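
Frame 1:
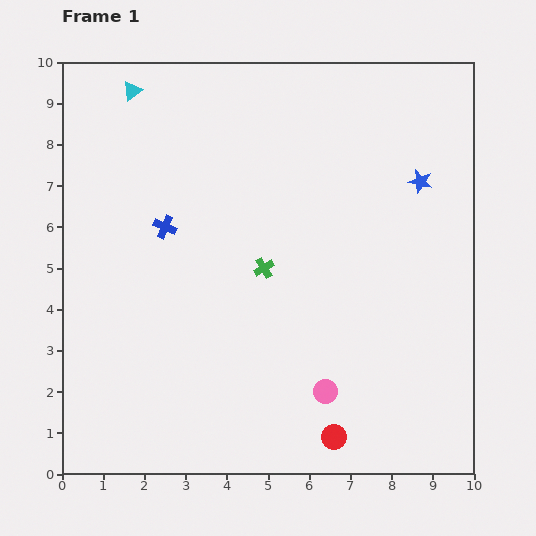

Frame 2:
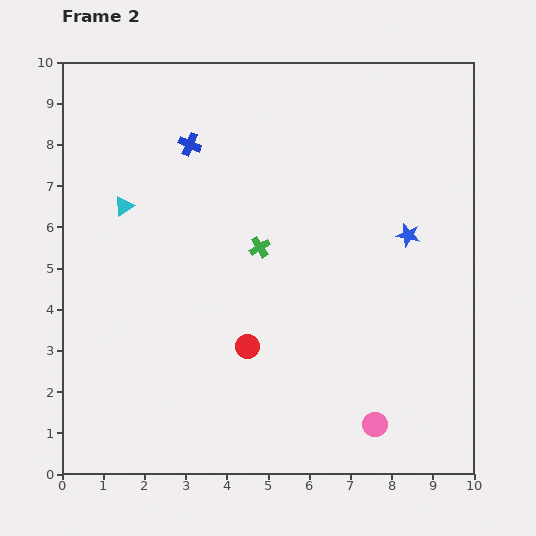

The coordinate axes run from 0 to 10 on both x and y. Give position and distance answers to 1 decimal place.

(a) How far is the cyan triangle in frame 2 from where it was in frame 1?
2.8

The cyan triangle moved from (1.7, 9.3) to (1.5, 6.5), a distance of √(0.2² + 2.8²) ≈ 2.8.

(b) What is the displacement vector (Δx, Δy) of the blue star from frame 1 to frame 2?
(-0.3, -1.3)

The blue star was at (8.7, 7.1) in frame 1 and (8.4, 5.8) in frame 2.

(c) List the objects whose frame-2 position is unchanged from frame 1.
none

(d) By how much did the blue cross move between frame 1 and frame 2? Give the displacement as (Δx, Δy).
(0.6, 2.0)

The blue cross was at (2.5, 6.0) in frame 1 and (3.1, 8.0) in frame 2.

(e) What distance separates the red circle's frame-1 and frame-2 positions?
3.0

The red circle moved from (6.6, 0.9) to (4.5, 3.1), a distance of √(2.1² + 2.2²) ≈ 3.0.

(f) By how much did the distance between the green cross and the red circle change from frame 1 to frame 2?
-2.0

Distance in frame 1: 4.4. Distance in frame 2: 2.4.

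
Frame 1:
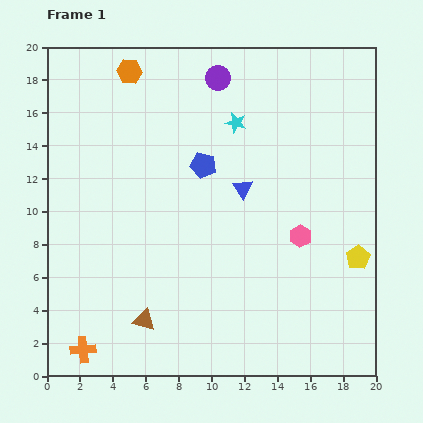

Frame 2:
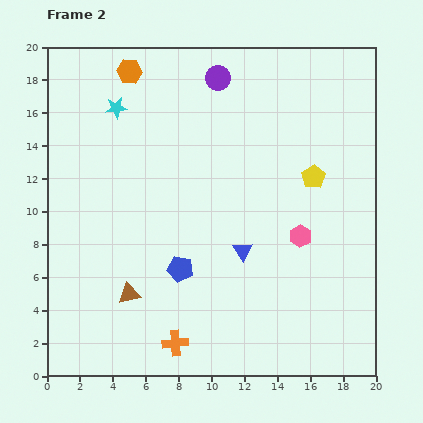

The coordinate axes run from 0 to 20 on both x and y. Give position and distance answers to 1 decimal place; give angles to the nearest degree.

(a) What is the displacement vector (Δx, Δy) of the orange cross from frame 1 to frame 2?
(5.6, 0.4)

The orange cross was at (2.2, 1.6) in frame 1 and (7.8, 2.0) in frame 2.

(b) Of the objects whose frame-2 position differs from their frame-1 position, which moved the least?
the brown triangle

(moved 1.8)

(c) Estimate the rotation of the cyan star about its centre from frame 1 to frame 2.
22° counter-clockwise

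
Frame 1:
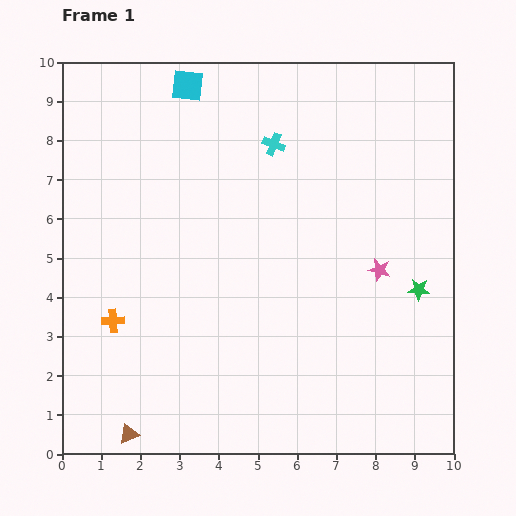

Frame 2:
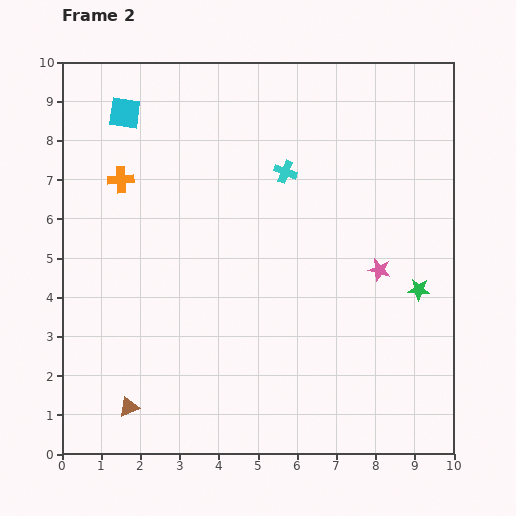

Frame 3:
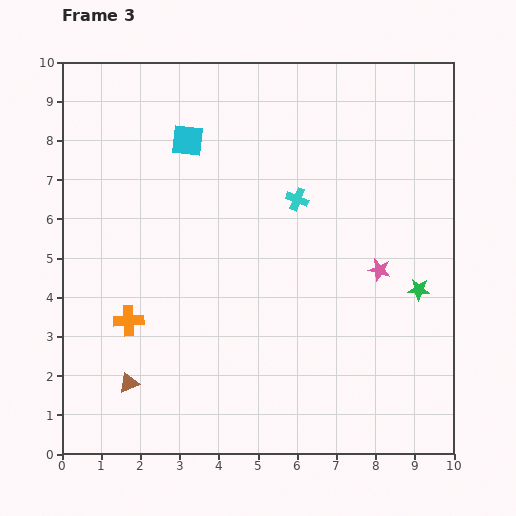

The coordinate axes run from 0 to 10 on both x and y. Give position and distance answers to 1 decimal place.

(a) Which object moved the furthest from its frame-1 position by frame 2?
the orange cross

(moved 3.6; next 1.7)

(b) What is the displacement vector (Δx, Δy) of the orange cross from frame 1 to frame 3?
(0.4, 0.0)

The orange cross was at (1.3, 3.4) in frame 1 and (1.7, 3.4) in frame 3.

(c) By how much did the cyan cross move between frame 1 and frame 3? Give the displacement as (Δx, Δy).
(0.6, -1.4)

The cyan cross was at (5.4, 7.9) in frame 1 and (6.0, 6.5) in frame 3.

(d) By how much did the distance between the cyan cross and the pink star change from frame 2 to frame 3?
-0.7

Distance in frame 2: 3.5. Distance in frame 3: 2.8.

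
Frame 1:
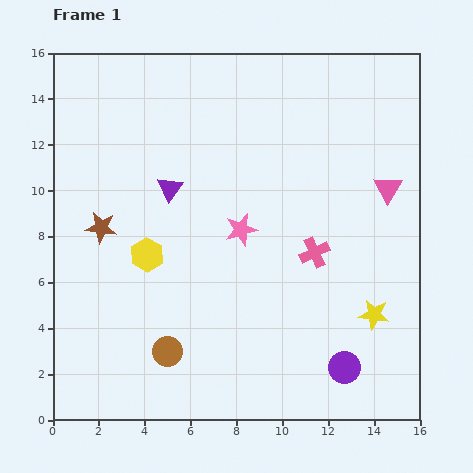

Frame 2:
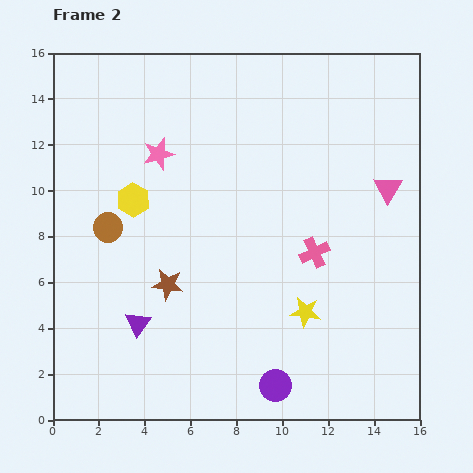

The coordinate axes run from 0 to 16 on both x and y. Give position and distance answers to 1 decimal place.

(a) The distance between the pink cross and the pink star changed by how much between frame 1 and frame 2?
+4.6

Distance in frame 1: 3.4. Distance in frame 2: 8.0.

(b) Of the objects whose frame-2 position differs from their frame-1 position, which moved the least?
the yellow hexagon

(moved 2.5)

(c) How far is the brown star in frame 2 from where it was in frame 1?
3.8

The brown star moved from (2.1, 8.4) to (5.0, 5.9), a distance of √(2.9² + 2.5²) ≈ 3.8.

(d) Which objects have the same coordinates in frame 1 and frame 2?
the pink cross, the pink triangle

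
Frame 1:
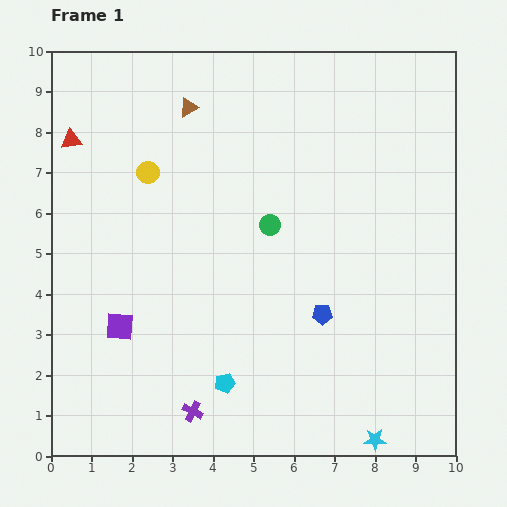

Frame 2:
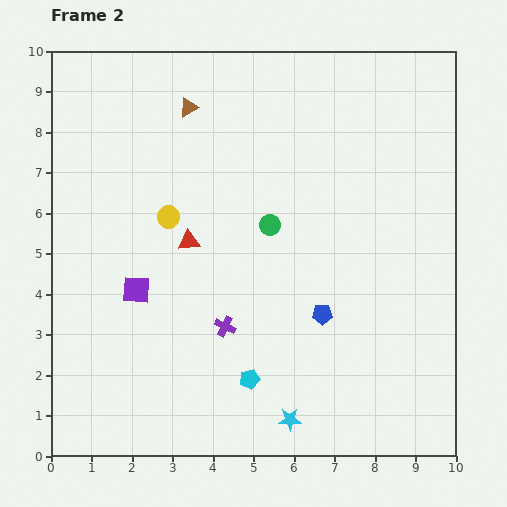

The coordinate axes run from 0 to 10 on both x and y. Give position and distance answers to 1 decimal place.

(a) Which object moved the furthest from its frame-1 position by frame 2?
the red triangle

(moved 3.8; next 2.2)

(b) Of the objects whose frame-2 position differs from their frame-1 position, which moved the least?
the cyan pentagon

(moved 0.6)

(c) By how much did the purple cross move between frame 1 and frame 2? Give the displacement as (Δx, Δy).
(0.8, 2.1)

The purple cross was at (3.5, 1.1) in frame 1 and (4.3, 3.2) in frame 2.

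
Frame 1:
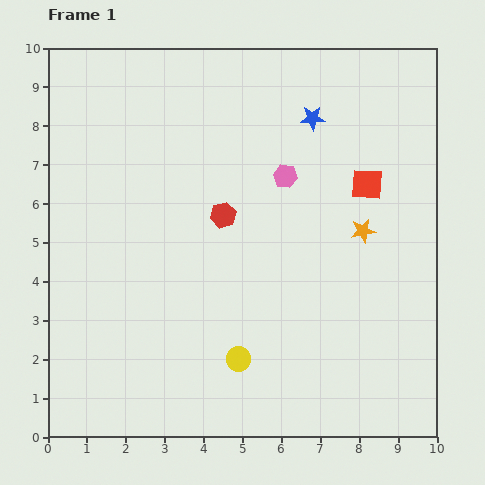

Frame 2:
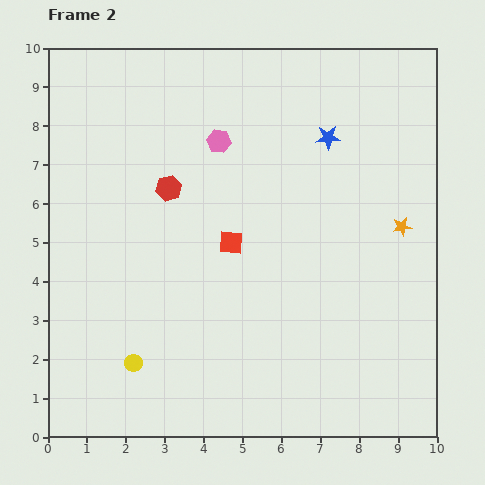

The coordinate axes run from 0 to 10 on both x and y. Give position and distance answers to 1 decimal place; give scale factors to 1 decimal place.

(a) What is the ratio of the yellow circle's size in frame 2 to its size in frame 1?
0.7×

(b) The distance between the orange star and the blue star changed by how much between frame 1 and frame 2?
-0.2

Distance in frame 1: 3.2. Distance in frame 2: 3.0.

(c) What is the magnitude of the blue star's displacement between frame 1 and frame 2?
0.6

The blue star moved from (6.8, 8.2) to (7.2, 7.7), a distance of √(0.4² + 0.5²) ≈ 0.6.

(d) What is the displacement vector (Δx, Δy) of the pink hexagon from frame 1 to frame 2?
(-1.7, 0.9)

The pink hexagon was at (6.1, 6.7) in frame 1 and (4.4, 7.6) in frame 2.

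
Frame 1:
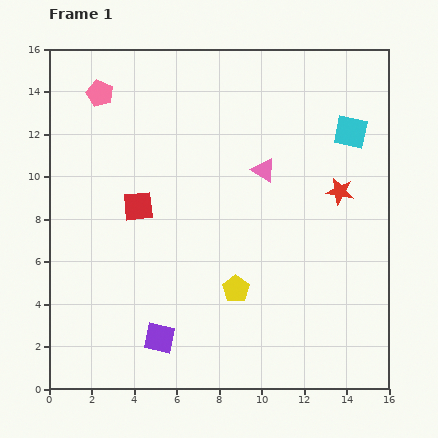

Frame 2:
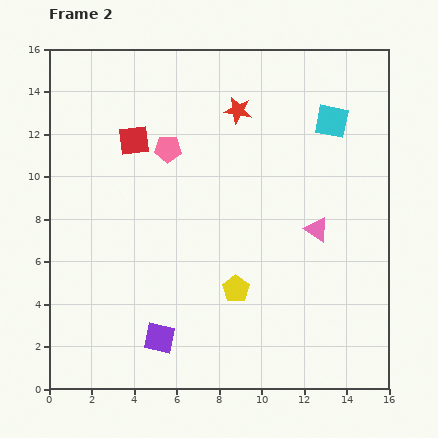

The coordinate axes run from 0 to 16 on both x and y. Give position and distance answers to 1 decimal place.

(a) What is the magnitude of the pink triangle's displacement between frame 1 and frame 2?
3.8

The pink triangle moved from (10.1, 10.3) to (12.6, 7.5), a distance of √(2.5² + 2.8²) ≈ 3.8.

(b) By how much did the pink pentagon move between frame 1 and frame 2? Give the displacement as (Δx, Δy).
(3.2, -2.6)

The pink pentagon was at (2.4, 13.9) in frame 1 and (5.6, 11.3) in frame 2.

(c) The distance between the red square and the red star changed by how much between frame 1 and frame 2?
-4.4

Distance in frame 1: 9.5. Distance in frame 2: 5.1.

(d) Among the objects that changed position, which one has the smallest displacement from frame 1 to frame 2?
the cyan square

(moved 1.0)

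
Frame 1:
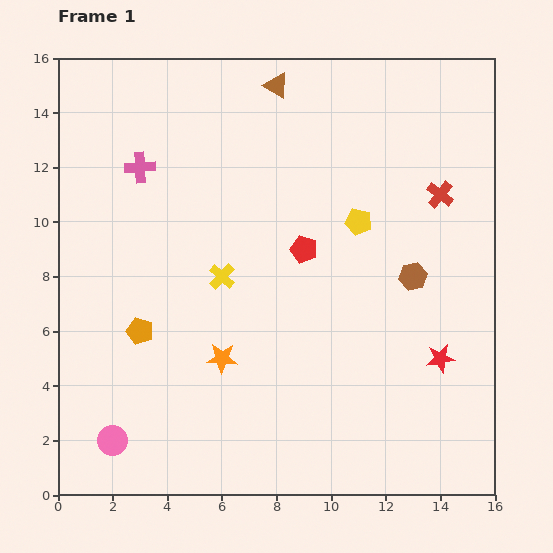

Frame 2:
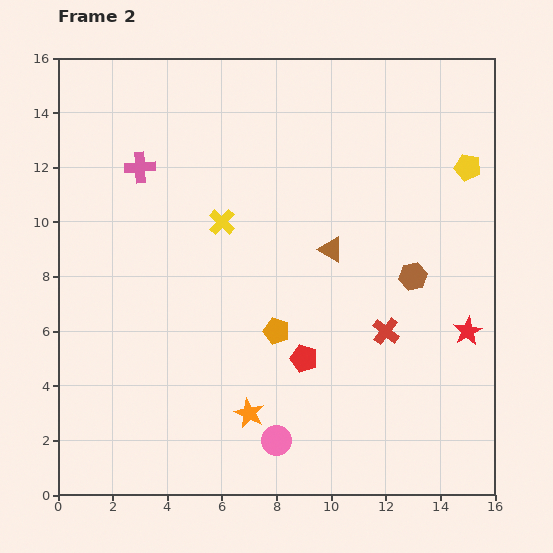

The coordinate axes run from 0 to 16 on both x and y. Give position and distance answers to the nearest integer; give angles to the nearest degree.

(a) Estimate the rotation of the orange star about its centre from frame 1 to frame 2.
22° clockwise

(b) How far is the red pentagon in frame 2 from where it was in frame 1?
4

The red pentagon moved from (9, 9) to (9, 5), a distance of √(0² + 4²) ≈ 4.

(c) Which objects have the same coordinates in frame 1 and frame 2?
the pink cross, the brown hexagon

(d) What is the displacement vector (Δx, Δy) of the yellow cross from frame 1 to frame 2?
(0, 2)

The yellow cross was at (6, 8) in frame 1 and (6, 10) in frame 2.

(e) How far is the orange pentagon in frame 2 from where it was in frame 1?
5

The orange pentagon moved from (3, 6) to (8, 6), a distance of √(5² + 0²) ≈ 5.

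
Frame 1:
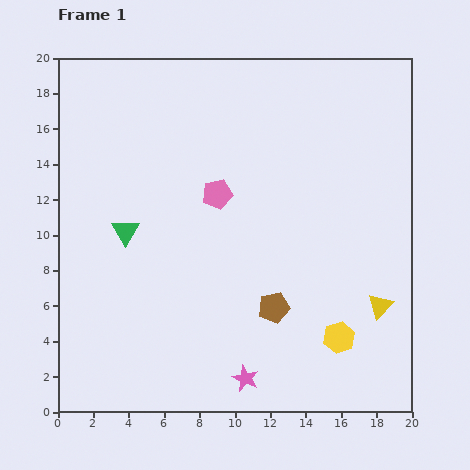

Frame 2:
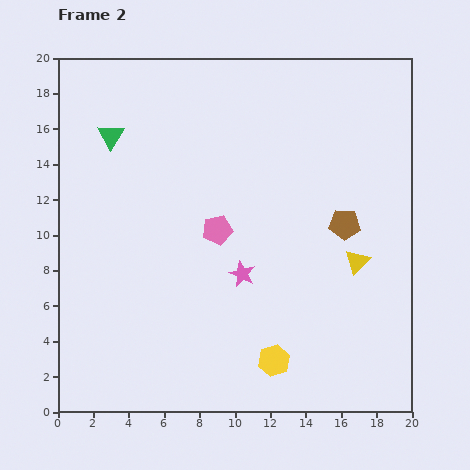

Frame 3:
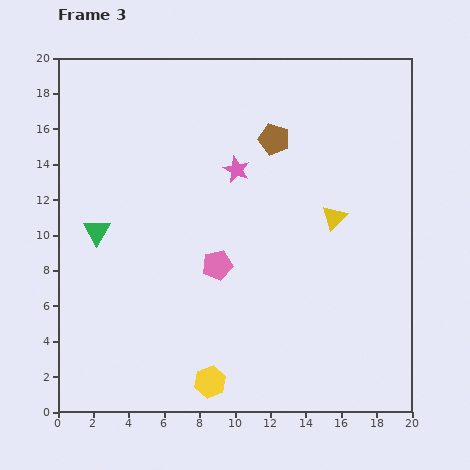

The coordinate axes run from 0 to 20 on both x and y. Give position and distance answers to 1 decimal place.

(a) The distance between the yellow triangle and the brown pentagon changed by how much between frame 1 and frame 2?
-3.8

Distance in frame 1: 6.0. Distance in frame 2: 2.2.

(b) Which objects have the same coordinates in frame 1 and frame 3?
none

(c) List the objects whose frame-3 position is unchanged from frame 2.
none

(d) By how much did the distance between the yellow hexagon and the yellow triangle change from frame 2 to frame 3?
+4.3

Distance in frame 2: 7.3. Distance in frame 3: 11.6.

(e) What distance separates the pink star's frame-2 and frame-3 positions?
5.9

The pink star moved from (10.4, 7.8) to (10.1, 13.7), a distance of √(0.3² + 5.9²) ≈ 5.9.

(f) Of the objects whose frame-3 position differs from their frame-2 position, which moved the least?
the pink pentagon

(moved 2.0)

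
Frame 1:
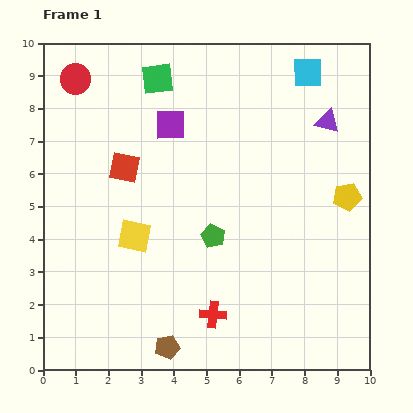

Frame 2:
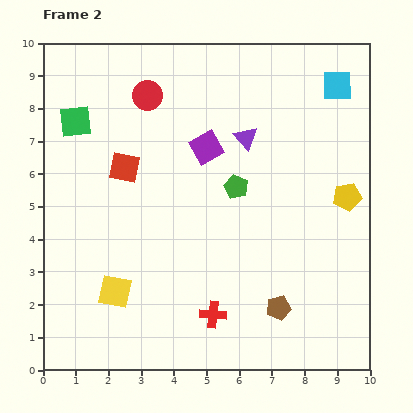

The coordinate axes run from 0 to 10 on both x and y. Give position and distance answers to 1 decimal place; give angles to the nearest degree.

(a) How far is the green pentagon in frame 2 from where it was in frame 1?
1.7

The green pentagon moved from (5.2, 4.1) to (5.9, 5.6), a distance of √(0.7² + 1.5²) ≈ 1.7.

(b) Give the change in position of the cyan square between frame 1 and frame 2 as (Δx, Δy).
(0.9, -0.4)

The cyan square was at (8.1, 9.1) in frame 1 and (9.0, 8.7) in frame 2.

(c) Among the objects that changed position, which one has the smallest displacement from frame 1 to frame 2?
the cyan square

(moved 1.0)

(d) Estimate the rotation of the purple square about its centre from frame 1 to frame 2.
28° counter-clockwise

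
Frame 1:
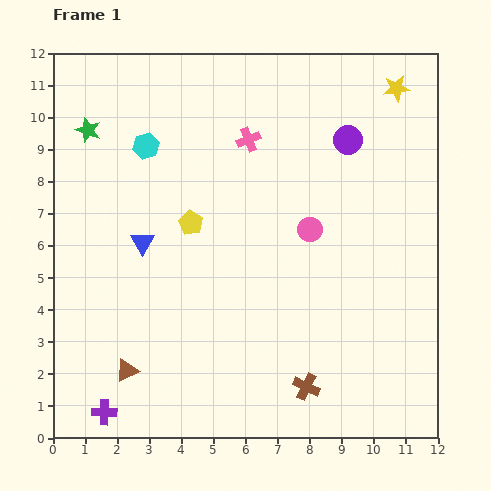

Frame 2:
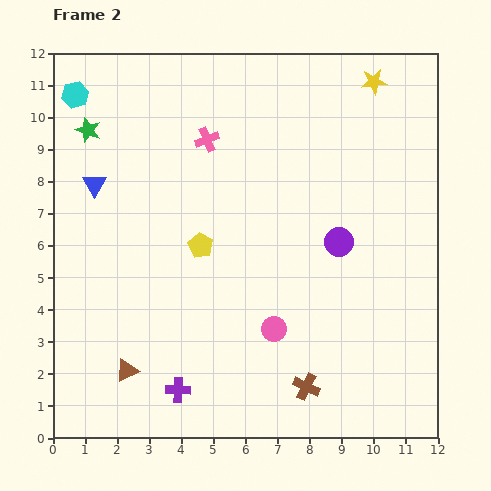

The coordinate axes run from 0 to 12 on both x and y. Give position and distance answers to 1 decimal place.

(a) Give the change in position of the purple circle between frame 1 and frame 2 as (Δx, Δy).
(-0.3, -3.2)

The purple circle was at (9.2, 9.3) in frame 1 and (8.9, 6.1) in frame 2.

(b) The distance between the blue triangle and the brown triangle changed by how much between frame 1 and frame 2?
+1.9

Distance in frame 1: 4.0. Distance in frame 2: 5.9.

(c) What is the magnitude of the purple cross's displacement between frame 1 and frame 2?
2.4

The purple cross moved from (1.6, 0.8) to (3.9, 1.5), a distance of √(2.3² + 0.7²) ≈ 2.4.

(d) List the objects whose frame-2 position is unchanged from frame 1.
the brown triangle, the brown cross, the green star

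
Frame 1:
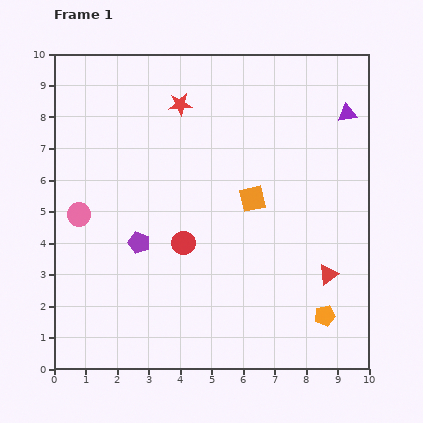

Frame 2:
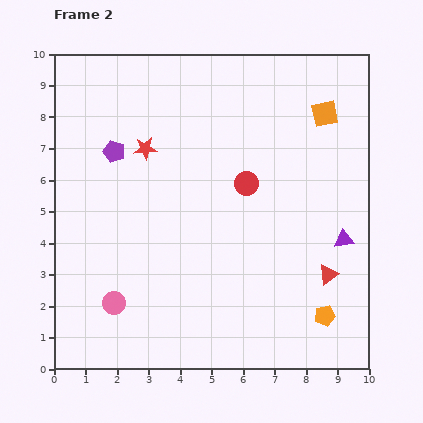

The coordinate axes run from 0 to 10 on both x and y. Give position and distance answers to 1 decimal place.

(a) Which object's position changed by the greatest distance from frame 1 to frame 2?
the purple triangle

(moved 4.0; next 3.5)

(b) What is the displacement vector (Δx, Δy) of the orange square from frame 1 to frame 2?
(2.3, 2.7)

The orange square was at (6.3, 5.4) in frame 1 and (8.6, 8.1) in frame 2.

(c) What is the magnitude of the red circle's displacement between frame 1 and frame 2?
2.8

The red circle moved from (4.1, 4.0) to (6.1, 5.9), a distance of √(2.0² + 1.9²) ≈ 2.8.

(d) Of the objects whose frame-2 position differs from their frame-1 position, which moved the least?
the red star

(moved 1.8)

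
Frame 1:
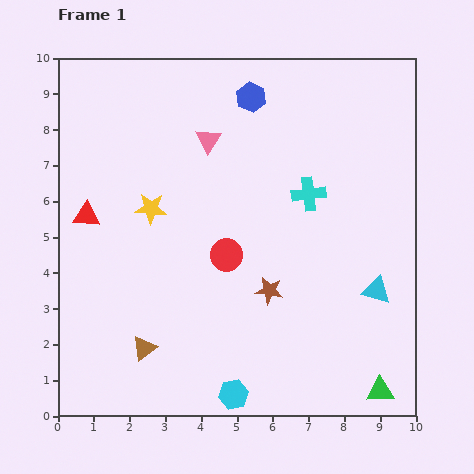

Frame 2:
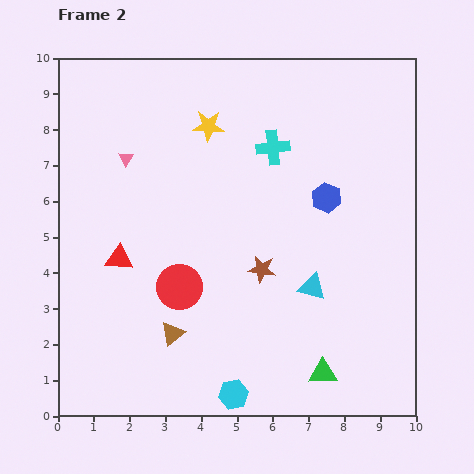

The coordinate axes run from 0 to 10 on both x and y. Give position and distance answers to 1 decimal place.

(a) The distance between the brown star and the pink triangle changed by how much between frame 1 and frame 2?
+0.4

Distance in frame 1: 4.5. Distance in frame 2: 4.9.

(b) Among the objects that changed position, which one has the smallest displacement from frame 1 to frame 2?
the brown star

(moved 0.6)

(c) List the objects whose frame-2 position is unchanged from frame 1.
the cyan hexagon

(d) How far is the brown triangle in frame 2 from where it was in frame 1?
0.9

The brown triangle moved from (2.4, 1.9) to (3.2, 2.3), a distance of √(0.8² + 0.4²) ≈ 0.9.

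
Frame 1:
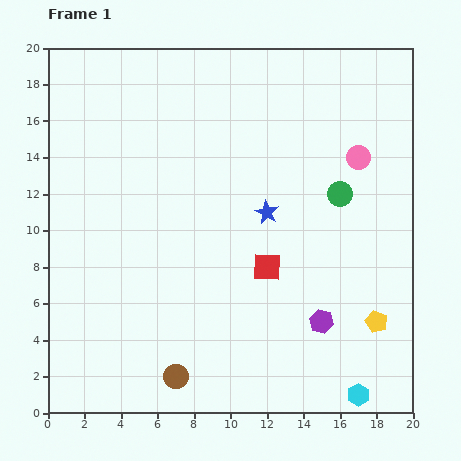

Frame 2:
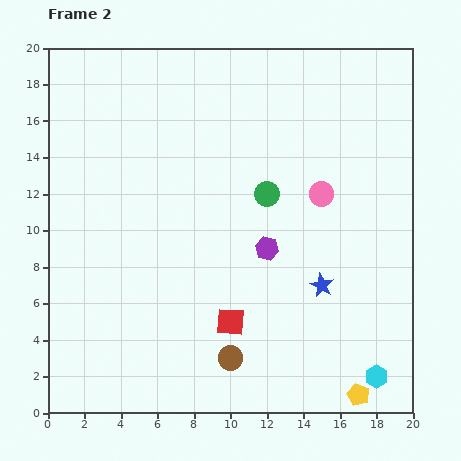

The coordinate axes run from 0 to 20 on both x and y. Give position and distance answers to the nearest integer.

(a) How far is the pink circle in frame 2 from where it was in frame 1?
3

The pink circle moved from (17, 14) to (15, 12), a distance of √(2² + 2²) ≈ 3.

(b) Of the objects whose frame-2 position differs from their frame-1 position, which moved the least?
the cyan hexagon

(moved 1)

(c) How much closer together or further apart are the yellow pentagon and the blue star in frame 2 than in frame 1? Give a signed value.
-2

Distance in frame 1: 8. Distance in frame 2: 6.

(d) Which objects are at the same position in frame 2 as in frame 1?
none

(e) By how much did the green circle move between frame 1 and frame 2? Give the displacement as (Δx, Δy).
(-4, 0)

The green circle was at (16, 12) in frame 1 and (12, 12) in frame 2.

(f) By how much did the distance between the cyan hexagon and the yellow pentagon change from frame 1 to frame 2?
-3

Distance in frame 1: 4. Distance in frame 2: 1.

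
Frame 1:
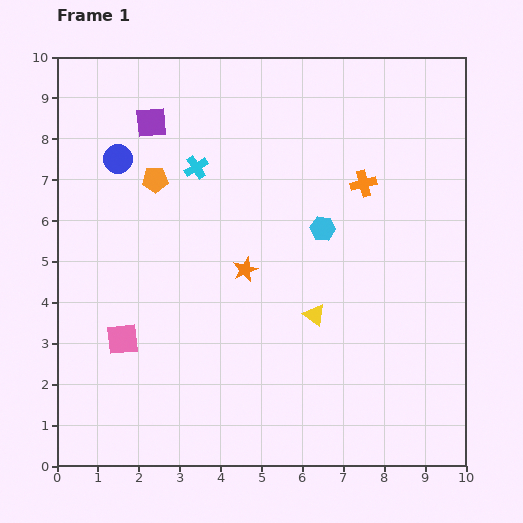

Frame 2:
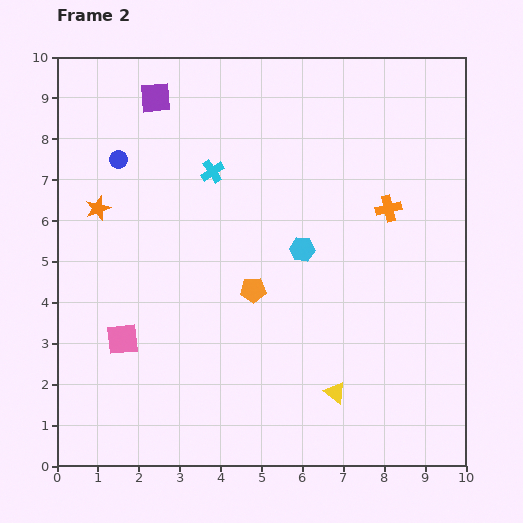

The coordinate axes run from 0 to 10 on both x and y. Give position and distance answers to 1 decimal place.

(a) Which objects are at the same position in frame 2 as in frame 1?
the pink square, the blue circle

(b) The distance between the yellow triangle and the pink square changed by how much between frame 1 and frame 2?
+0.7

Distance in frame 1: 4.7. Distance in frame 2: 5.4.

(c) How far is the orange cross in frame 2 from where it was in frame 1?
0.8

The orange cross moved from (7.5, 6.9) to (8.1, 6.3), a distance of √(0.6² + 0.6²) ≈ 0.8.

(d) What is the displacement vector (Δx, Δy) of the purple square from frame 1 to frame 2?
(0.1, 0.6)

The purple square was at (2.3, 8.4) in frame 1 and (2.4, 9.0) in frame 2.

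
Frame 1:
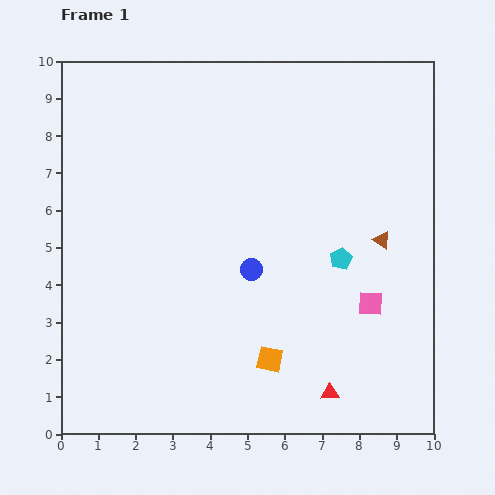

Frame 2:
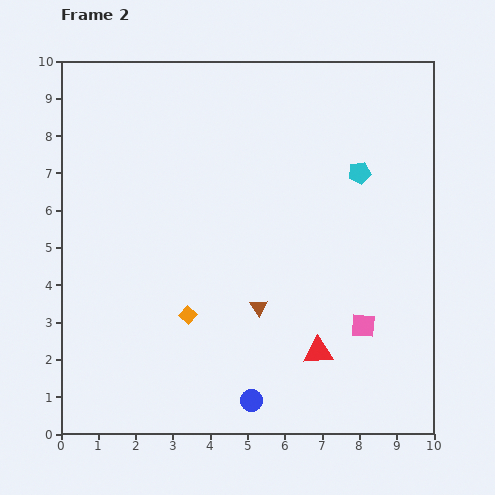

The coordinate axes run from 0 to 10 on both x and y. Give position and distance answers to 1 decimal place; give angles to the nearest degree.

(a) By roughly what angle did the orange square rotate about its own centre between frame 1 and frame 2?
29° clockwise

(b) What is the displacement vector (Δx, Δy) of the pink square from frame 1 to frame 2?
(-0.2, -0.6)

The pink square was at (8.3, 3.5) in frame 1 and (8.1, 2.9) in frame 2.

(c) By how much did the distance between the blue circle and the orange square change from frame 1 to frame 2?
+0.4

Distance in frame 1: 2.5. Distance in frame 2: 2.9.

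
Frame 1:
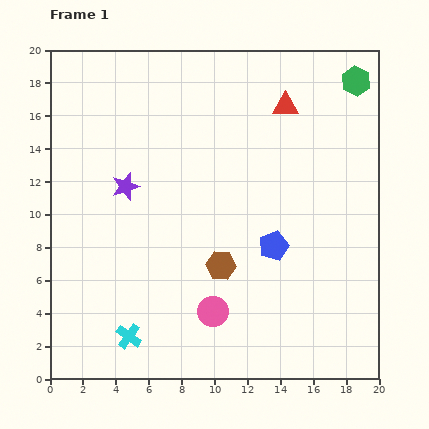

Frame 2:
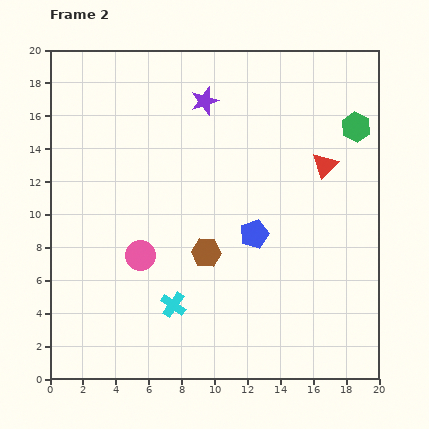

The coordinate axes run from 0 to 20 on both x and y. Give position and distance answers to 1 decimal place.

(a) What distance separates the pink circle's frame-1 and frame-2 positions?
5.6

The pink circle moved from (9.9, 4.1) to (5.5, 7.5), a distance of √(4.4² + 3.4²) ≈ 5.6.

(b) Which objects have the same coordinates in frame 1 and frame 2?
none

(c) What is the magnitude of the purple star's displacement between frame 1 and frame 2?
7.1

The purple star moved from (4.6, 11.7) to (9.4, 16.9), a distance of √(4.8² + 5.2²) ≈ 7.1.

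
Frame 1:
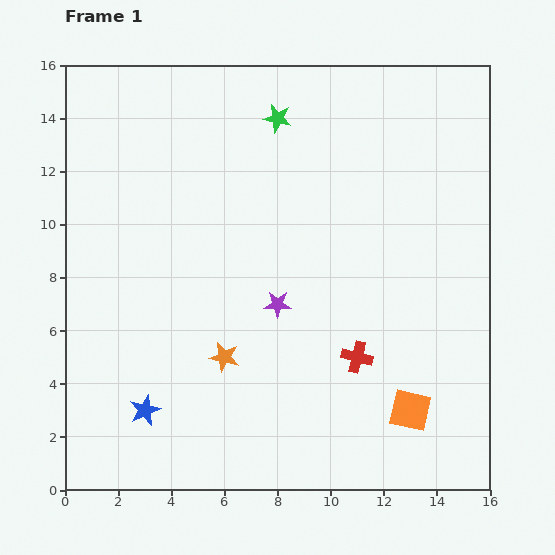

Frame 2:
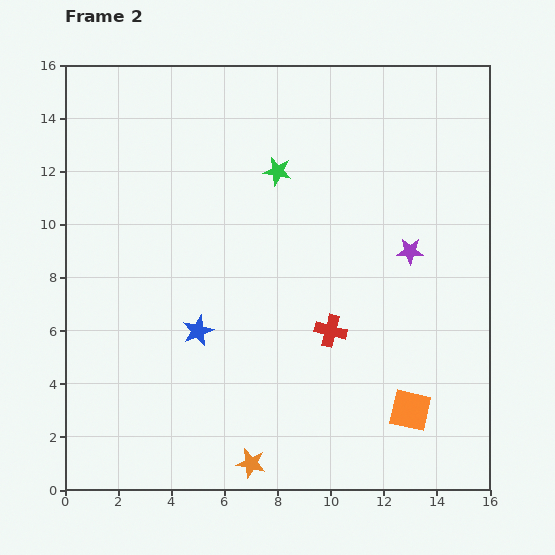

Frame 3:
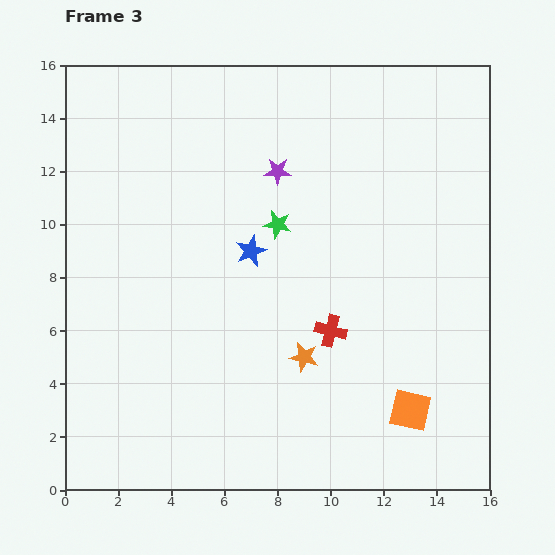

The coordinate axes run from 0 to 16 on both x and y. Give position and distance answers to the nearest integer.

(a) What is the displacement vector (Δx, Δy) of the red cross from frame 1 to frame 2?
(-1, 1)

The red cross was at (11, 5) in frame 1 and (10, 6) in frame 2.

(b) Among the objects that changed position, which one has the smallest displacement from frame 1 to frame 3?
the red cross

(moved 1)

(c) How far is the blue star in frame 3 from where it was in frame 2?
4

The blue star moved from (5, 6) to (7, 9), a distance of √(2² + 3²) ≈ 4.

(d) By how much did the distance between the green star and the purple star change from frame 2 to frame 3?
-4

Distance in frame 2: 6. Distance in frame 3: 2.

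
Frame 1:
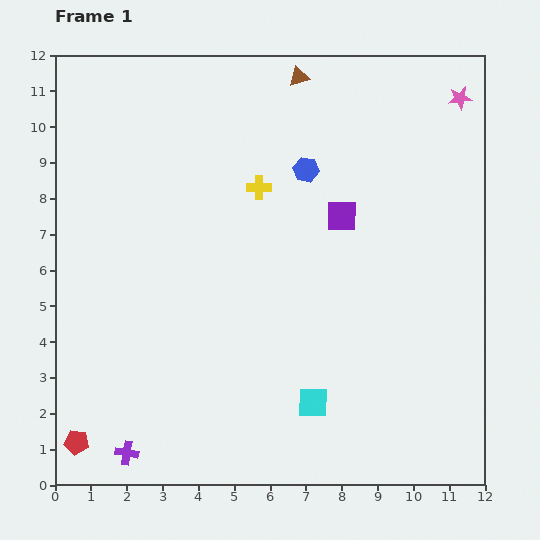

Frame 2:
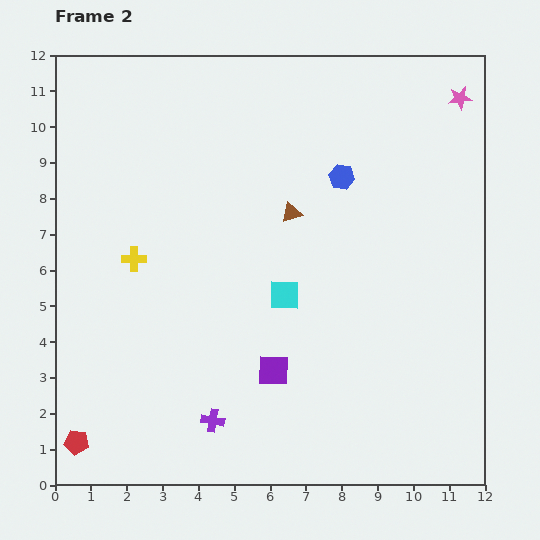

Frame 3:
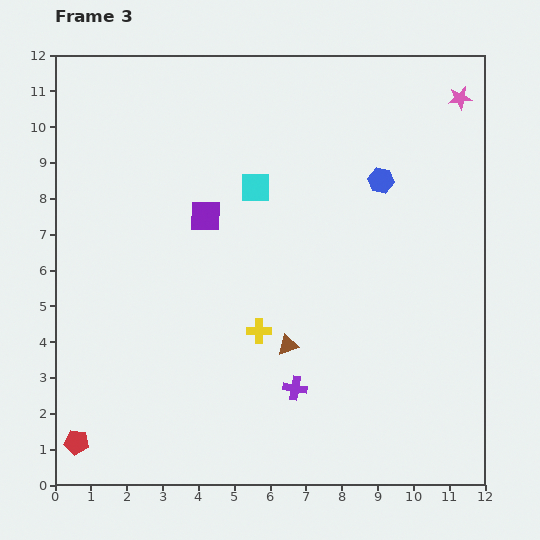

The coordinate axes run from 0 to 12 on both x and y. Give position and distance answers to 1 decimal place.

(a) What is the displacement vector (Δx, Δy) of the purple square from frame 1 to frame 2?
(-1.9, -4.3)

The purple square was at (8.0, 7.5) in frame 1 and (6.1, 3.2) in frame 2.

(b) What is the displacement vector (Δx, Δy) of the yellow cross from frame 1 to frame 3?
(0.0, -4.0)

The yellow cross was at (5.7, 8.3) in frame 1 and (5.7, 4.3) in frame 3.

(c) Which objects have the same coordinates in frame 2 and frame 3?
the pink star, the red pentagon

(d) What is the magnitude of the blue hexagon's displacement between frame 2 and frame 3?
1.1

The blue hexagon moved from (8.0, 8.6) to (9.1, 8.5), a distance of √(1.1² + 0.1²) ≈ 1.1.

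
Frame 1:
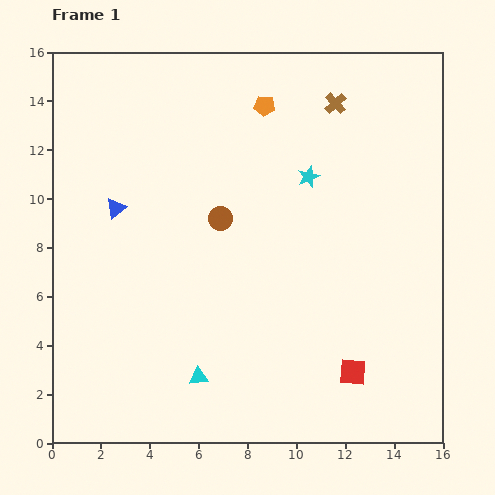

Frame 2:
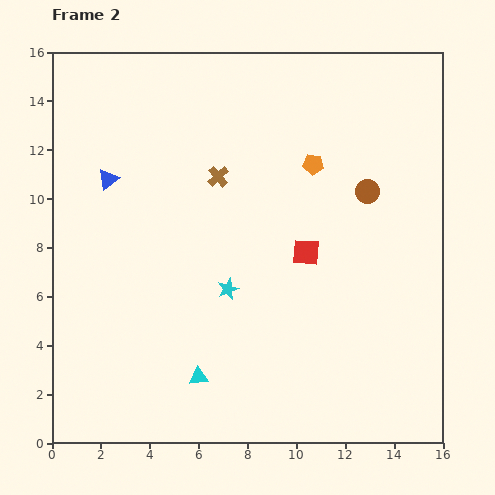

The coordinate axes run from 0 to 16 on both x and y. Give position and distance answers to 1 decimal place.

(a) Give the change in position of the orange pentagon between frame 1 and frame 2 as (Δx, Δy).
(2.0, -2.4)

The orange pentagon was at (8.7, 13.8) in frame 1 and (10.7, 11.4) in frame 2.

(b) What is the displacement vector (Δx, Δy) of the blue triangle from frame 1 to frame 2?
(-0.3, 1.2)

The blue triangle was at (2.6, 9.6) in frame 1 and (2.3, 10.8) in frame 2.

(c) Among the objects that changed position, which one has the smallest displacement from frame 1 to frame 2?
the blue triangle

(moved 1.2)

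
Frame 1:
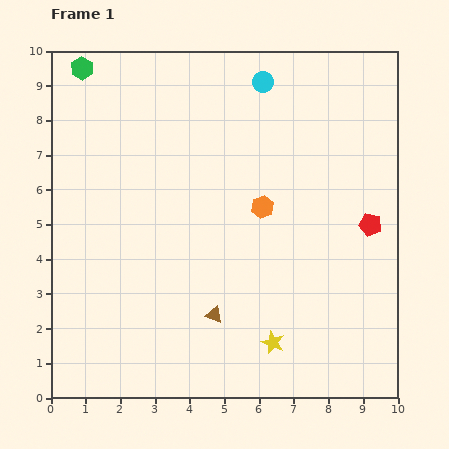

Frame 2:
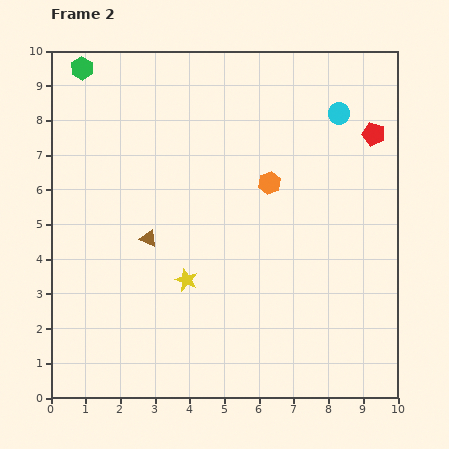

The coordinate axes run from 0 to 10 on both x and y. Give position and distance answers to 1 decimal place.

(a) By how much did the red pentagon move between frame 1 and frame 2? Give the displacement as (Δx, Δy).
(0.1, 2.6)

The red pentagon was at (9.2, 5.0) in frame 1 and (9.3, 7.6) in frame 2.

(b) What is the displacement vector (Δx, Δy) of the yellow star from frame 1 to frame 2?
(-2.5, 1.8)

The yellow star was at (6.4, 1.6) in frame 1 and (3.9, 3.4) in frame 2.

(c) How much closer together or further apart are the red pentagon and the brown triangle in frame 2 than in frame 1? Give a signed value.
+2.0

Distance in frame 1: 5.2. Distance in frame 2: 7.2.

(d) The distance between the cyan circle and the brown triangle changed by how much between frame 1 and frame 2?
-0.2

Distance in frame 1: 6.8. Distance in frame 2: 6.6.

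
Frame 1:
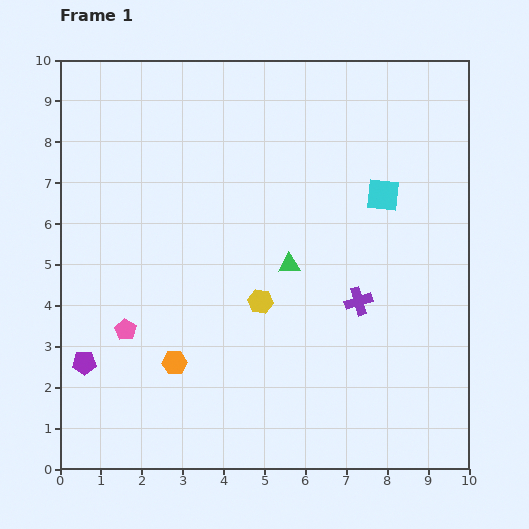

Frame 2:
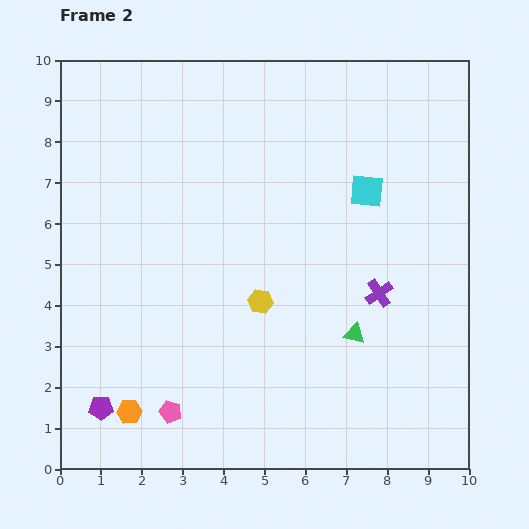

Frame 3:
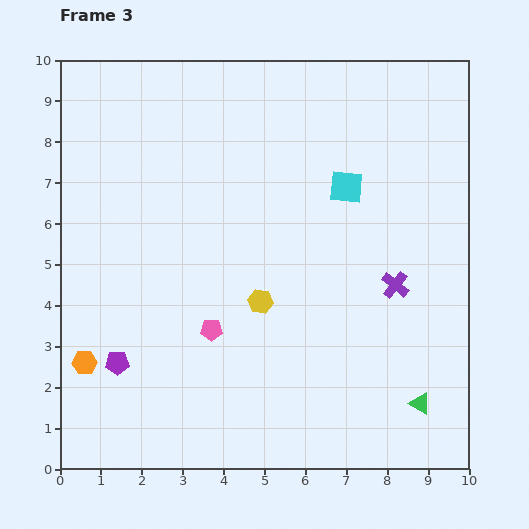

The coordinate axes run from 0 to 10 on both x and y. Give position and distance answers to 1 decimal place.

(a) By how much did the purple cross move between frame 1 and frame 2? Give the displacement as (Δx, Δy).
(0.5, 0.2)

The purple cross was at (7.3, 4.1) in frame 1 and (7.8, 4.3) in frame 2.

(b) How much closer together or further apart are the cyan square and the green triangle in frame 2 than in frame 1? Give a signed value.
+0.6

Distance in frame 1: 2.9. Distance in frame 2: 3.5.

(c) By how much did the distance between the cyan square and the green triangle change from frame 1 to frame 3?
+2.7

Distance in frame 1: 2.9. Distance in frame 3: 5.6.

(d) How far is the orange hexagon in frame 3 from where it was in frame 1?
2.2

The orange hexagon moved from (2.8, 2.6) to (0.6, 2.6), a distance of √(2.2² + 0.0²) ≈ 2.2.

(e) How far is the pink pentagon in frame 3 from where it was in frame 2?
2.2

The pink pentagon moved from (2.7, 1.4) to (3.7, 3.4), a distance of √(1.0² + 2.0²) ≈ 2.2.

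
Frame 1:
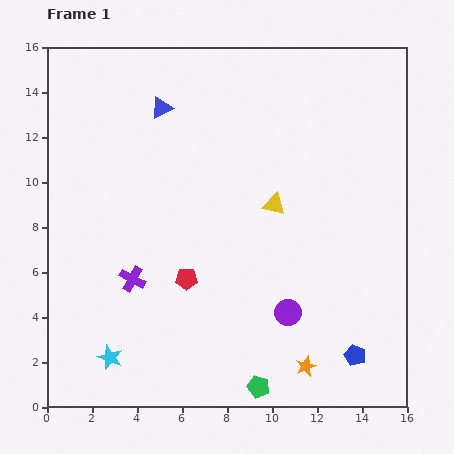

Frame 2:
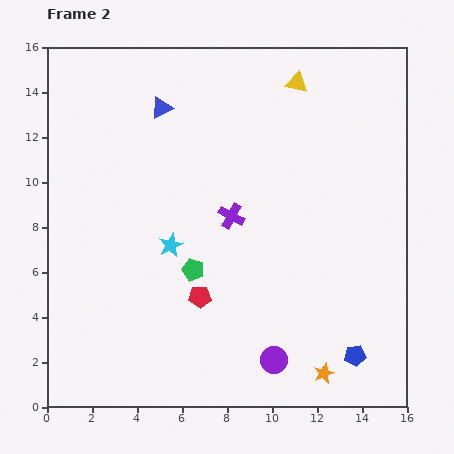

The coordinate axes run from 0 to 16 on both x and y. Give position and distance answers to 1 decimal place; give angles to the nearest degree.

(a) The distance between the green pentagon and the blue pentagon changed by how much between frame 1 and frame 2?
+3.6

Distance in frame 1: 4.5. Distance in frame 2: 8.1.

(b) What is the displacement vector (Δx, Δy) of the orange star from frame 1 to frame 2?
(0.8, -0.3)

The orange star was at (11.5, 1.8) in frame 1 and (12.3, 1.5) in frame 2.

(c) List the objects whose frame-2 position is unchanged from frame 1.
the blue pentagon, the blue triangle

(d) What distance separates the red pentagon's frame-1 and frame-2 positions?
1.0

The red pentagon moved from (6.2, 5.7) to (6.8, 4.9), a distance of √(0.6² + 0.8²) ≈ 1.0.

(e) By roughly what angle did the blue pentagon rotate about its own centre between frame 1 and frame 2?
30° counter-clockwise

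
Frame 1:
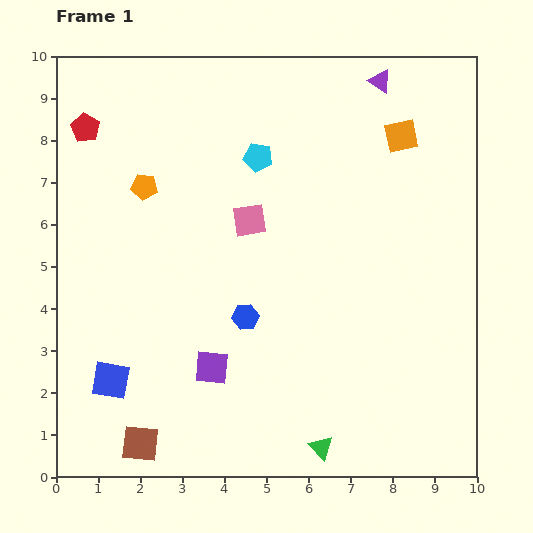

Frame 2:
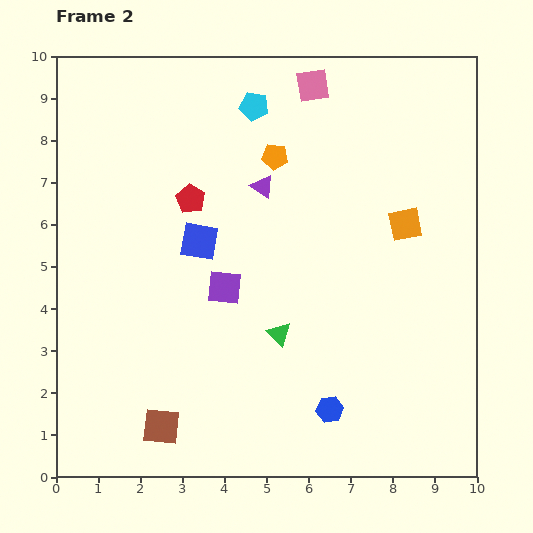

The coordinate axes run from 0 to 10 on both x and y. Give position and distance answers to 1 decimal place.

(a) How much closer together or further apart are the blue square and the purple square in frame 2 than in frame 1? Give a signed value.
-1.1

Distance in frame 1: 2.4. Distance in frame 2: 1.3.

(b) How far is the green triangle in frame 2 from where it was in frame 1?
2.9

The green triangle moved from (6.3, 0.7) to (5.3, 3.4), a distance of √(1.0² + 2.7²) ≈ 2.9.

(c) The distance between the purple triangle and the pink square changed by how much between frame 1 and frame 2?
-1.8

Distance in frame 1: 4.5. Distance in frame 2: 2.7.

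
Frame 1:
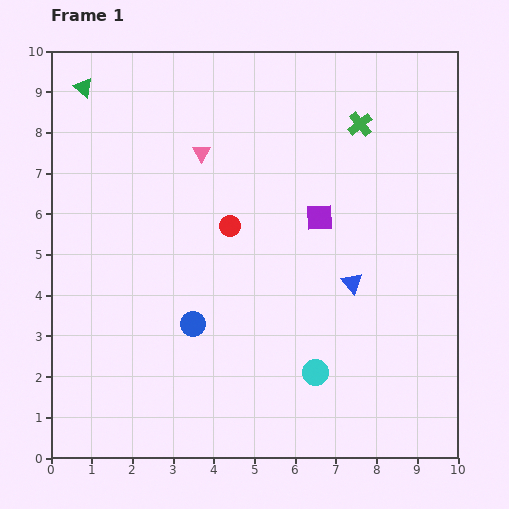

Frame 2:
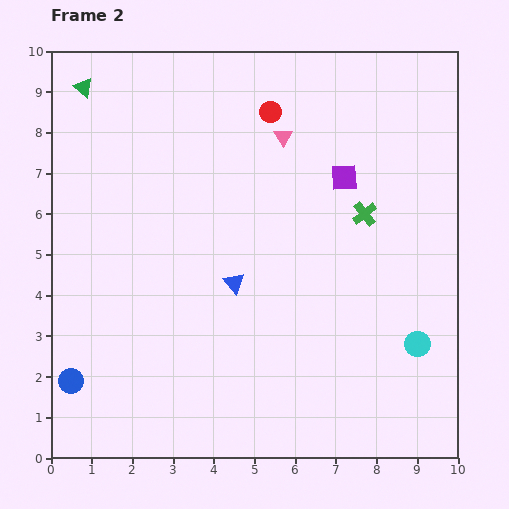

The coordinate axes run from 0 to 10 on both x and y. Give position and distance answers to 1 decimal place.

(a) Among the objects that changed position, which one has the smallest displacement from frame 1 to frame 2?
the purple square

(moved 1.2)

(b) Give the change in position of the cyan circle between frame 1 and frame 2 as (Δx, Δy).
(2.5, 0.7)

The cyan circle was at (6.5, 2.1) in frame 1 and (9.0, 2.8) in frame 2.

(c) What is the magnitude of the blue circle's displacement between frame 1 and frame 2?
3.3

The blue circle moved from (3.5, 3.3) to (0.5, 1.9), a distance of √(3.0² + 1.4²) ≈ 3.3.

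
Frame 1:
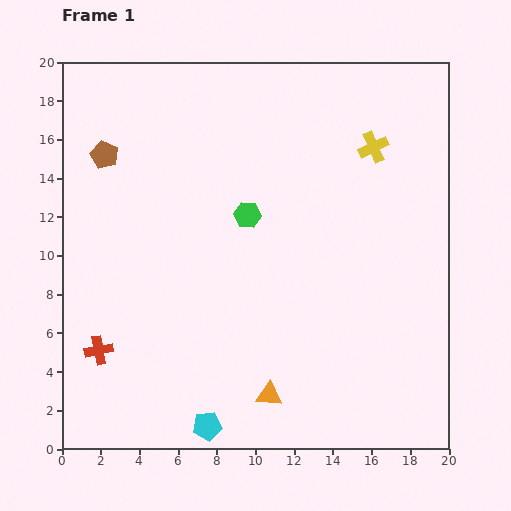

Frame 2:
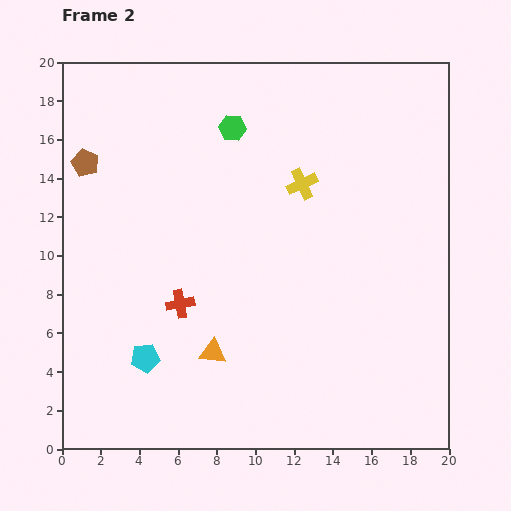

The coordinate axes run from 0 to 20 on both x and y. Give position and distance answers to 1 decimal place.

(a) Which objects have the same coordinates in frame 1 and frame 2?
none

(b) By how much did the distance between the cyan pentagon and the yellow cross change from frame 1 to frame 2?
-4.7

Distance in frame 1: 16.8. Distance in frame 2: 12.1.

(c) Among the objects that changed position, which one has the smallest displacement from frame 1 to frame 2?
the brown pentagon

(moved 1.1)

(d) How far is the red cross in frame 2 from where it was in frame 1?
4.8

The red cross moved from (1.9, 5.1) to (6.1, 7.5), a distance of √(4.2² + 2.4²) ≈ 4.8.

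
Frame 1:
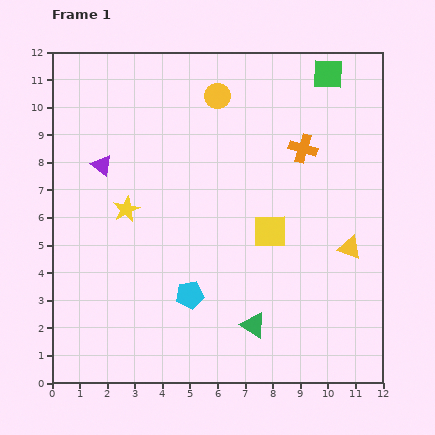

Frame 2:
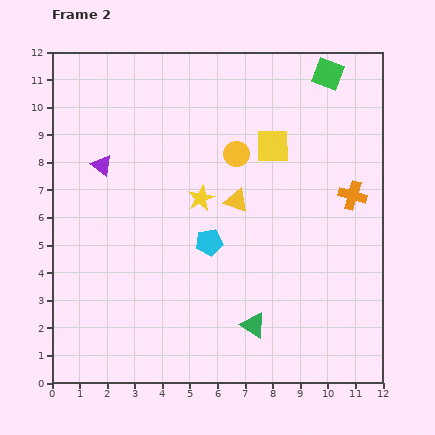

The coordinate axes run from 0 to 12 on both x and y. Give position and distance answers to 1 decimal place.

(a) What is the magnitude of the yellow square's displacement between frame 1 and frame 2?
3.1

The yellow square moved from (7.9, 5.5) to (8.0, 8.6), a distance of √(0.1² + 3.1²) ≈ 3.1.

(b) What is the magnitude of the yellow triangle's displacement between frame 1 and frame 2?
4.4

The yellow triangle moved from (10.8, 4.9) to (6.7, 6.6), a distance of √(4.1² + 1.7²) ≈ 4.4.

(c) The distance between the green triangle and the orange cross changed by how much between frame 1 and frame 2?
-0.7

Distance in frame 1: 6.6. Distance in frame 2: 5.9.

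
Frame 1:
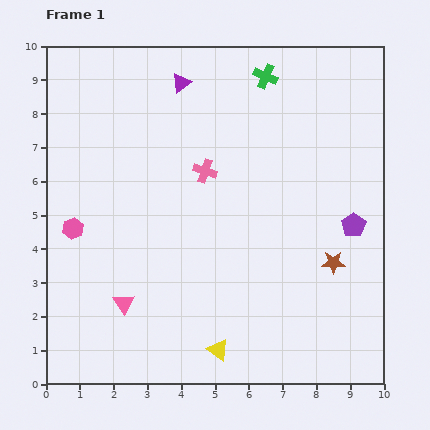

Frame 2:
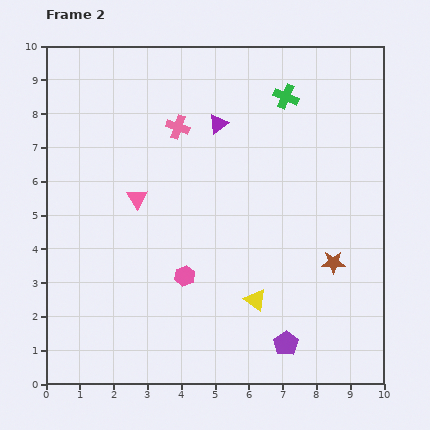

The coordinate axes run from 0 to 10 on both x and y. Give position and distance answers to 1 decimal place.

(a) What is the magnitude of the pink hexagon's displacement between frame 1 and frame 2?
3.6

The pink hexagon moved from (0.8, 4.6) to (4.1, 3.2), a distance of √(3.3² + 1.4²) ≈ 3.6.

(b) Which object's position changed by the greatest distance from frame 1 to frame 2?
the purple pentagon

(moved 4.0; next 3.6)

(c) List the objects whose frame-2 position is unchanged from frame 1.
the brown star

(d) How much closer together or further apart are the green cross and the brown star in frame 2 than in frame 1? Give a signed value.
-0.8

Distance in frame 1: 5.9. Distance in frame 2: 5.1.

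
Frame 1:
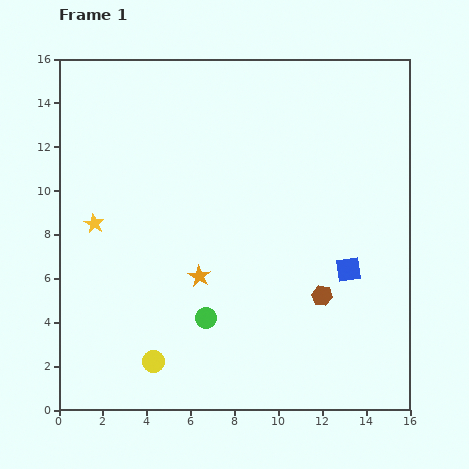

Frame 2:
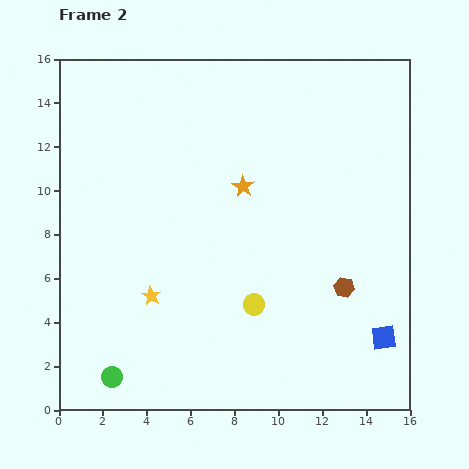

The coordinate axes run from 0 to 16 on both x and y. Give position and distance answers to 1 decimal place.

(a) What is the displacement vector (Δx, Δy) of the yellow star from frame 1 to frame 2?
(2.6, -3.3)

The yellow star was at (1.6, 8.5) in frame 1 and (4.2, 5.2) in frame 2.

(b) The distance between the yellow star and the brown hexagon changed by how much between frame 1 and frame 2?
-2.1

Distance in frame 1: 10.9. Distance in frame 2: 8.8.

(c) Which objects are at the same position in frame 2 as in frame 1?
none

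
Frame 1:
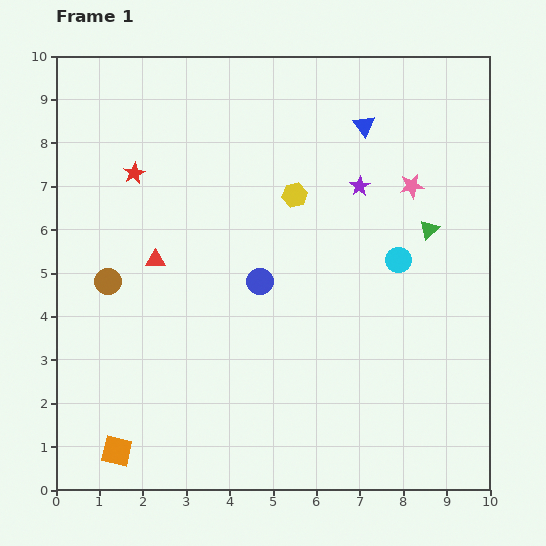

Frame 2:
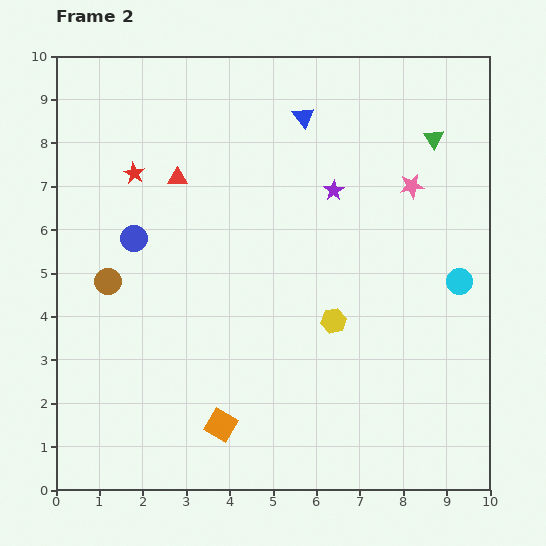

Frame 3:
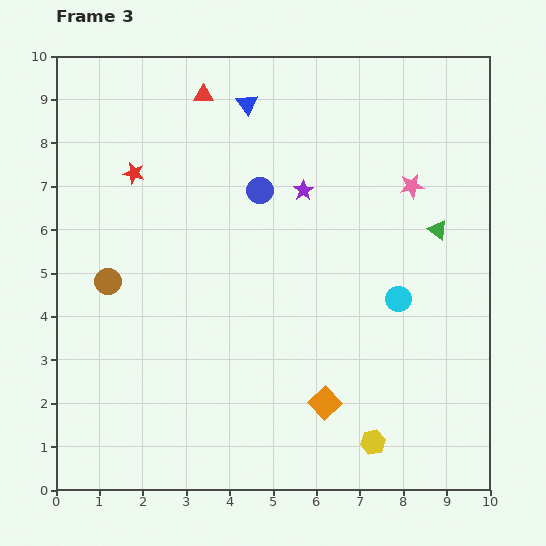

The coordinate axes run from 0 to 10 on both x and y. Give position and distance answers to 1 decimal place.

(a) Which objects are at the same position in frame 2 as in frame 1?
the brown circle, the red star, the pink star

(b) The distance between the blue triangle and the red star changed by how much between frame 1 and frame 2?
-1.3

Distance in frame 1: 5.4. Distance in frame 2: 4.1.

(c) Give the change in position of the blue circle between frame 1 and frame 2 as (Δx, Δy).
(-2.9, 1.0)

The blue circle was at (4.7, 4.8) in frame 1 and (1.8, 5.8) in frame 2.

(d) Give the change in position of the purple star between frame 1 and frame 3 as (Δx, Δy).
(-1.3, -0.1)

The purple star was at (7.0, 7.0) in frame 1 and (5.7, 6.9) in frame 3.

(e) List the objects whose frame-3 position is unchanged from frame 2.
the brown circle, the red star, the pink star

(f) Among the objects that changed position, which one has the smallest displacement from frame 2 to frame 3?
the purple star

(moved 0.7)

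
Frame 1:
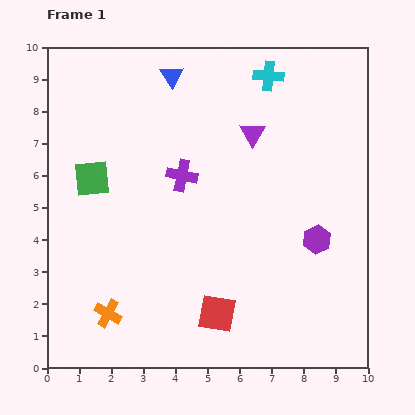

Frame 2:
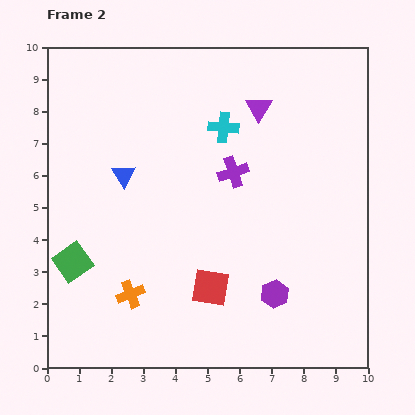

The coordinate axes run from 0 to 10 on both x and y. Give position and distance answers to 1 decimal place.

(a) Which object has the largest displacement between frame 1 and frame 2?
the blue triangle

(moved 3.4; next 2.7)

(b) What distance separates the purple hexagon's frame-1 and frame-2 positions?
2.1

The purple hexagon moved from (8.4, 4.0) to (7.1, 2.3), a distance of √(1.3² + 1.7²) ≈ 2.1.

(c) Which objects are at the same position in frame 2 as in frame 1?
none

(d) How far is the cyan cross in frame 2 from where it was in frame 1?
2.1

The cyan cross moved from (6.9, 9.1) to (5.5, 7.5), a distance of √(1.4² + 1.6²) ≈ 2.1.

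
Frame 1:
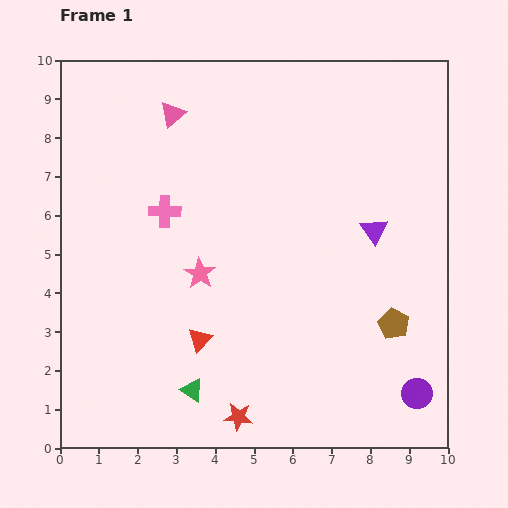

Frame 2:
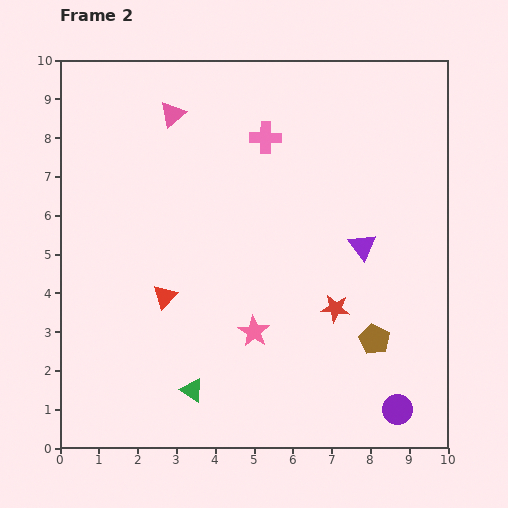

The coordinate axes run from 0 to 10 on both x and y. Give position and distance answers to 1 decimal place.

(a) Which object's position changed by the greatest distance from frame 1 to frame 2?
the red star

(moved 3.8; next 3.2)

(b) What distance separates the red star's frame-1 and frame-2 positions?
3.8

The red star moved from (4.6, 0.8) to (7.1, 3.6), a distance of √(2.5² + 2.8²) ≈ 3.8.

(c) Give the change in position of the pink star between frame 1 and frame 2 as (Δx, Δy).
(1.4, -1.5)

The pink star was at (3.6, 4.5) in frame 1 and (5.0, 3.0) in frame 2.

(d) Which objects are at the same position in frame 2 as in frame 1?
the pink triangle, the green triangle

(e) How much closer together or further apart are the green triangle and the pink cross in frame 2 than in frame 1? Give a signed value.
+2.1

Distance in frame 1: 4.7. Distance in frame 2: 6.8.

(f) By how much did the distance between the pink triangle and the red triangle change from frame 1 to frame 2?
-1.1

Distance in frame 1: 5.8. Distance in frame 2: 4.7.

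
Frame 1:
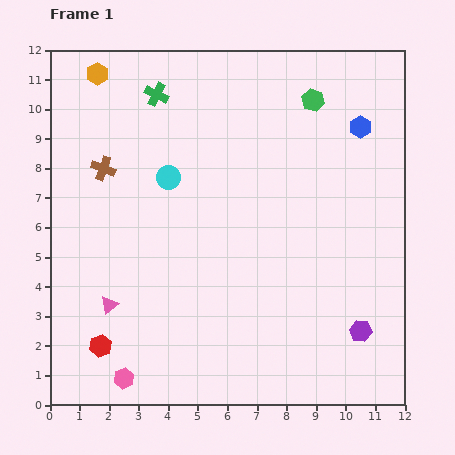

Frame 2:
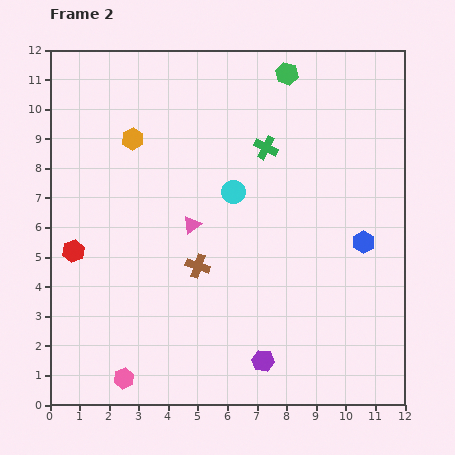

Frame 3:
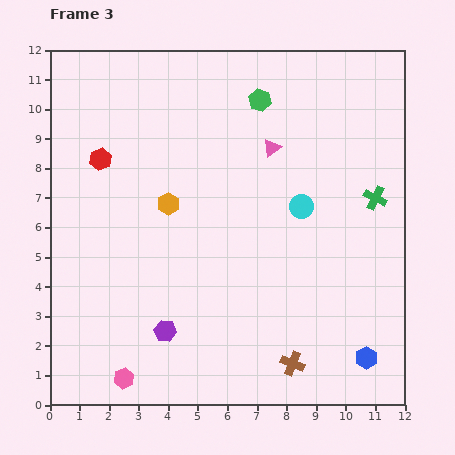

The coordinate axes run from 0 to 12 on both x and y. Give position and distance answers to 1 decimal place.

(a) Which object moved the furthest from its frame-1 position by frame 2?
the brown cross

(moved 4.6; next 4.1)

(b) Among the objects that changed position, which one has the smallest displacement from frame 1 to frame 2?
the green hexagon

(moved 1.3)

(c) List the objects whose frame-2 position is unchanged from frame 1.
the pink hexagon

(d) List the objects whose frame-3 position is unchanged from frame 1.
the pink hexagon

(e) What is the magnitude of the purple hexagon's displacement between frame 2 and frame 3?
3.4

The purple hexagon moved from (7.2, 1.5) to (3.9, 2.5), a distance of √(3.3² + 1.0²) ≈ 3.4.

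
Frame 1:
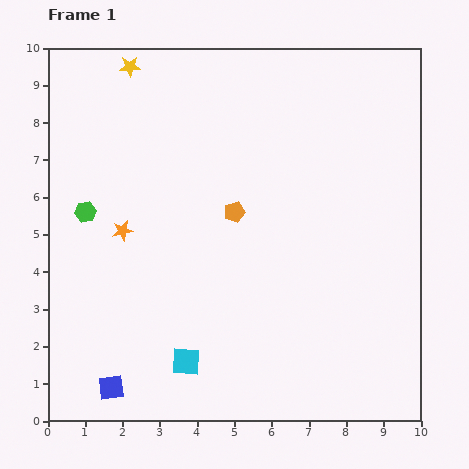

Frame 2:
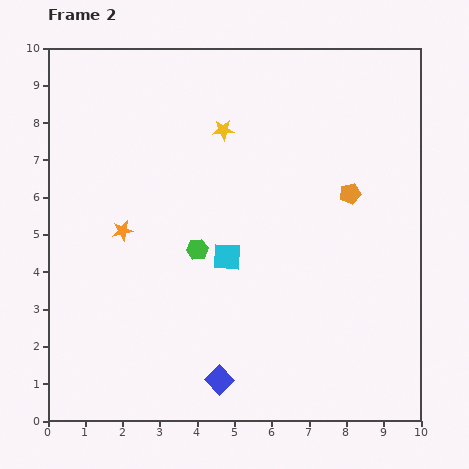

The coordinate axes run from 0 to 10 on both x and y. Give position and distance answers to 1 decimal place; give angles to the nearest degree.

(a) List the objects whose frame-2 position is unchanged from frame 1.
the orange star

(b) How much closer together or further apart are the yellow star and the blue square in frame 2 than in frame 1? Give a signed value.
-1.9

Distance in frame 1: 8.6. Distance in frame 2: 6.7.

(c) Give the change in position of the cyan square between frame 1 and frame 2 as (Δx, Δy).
(1.1, 2.8)

The cyan square was at (3.7, 1.6) in frame 1 and (4.8, 4.4) in frame 2.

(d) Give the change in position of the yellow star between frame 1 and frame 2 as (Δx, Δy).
(2.5, -1.7)

The yellow star was at (2.2, 9.5) in frame 1 and (4.7, 7.8) in frame 2.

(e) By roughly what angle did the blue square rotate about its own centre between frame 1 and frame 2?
37° counter-clockwise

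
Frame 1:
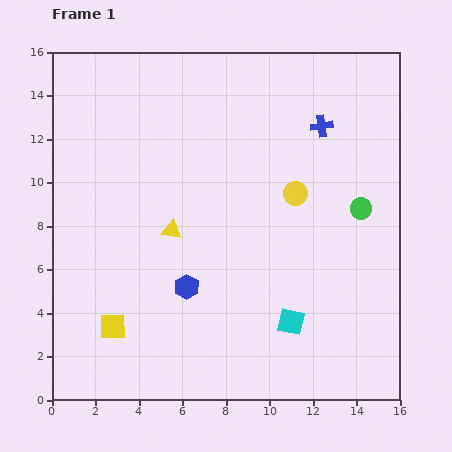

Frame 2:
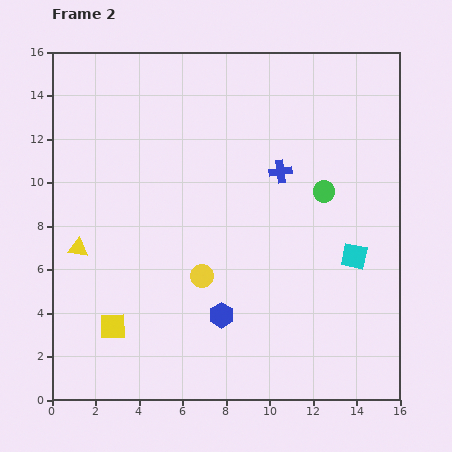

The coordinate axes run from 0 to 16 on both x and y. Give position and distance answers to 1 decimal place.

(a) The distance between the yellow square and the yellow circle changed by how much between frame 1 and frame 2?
-5.7

Distance in frame 1: 10.4. Distance in frame 2: 4.7.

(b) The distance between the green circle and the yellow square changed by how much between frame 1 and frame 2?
-1.1

Distance in frame 1: 12.6. Distance in frame 2: 11.5.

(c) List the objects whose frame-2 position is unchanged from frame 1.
the yellow square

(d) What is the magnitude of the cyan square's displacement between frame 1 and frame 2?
4.2

The cyan square moved from (11.0, 3.6) to (13.9, 6.6), a distance of √(2.9² + 3.0²) ≈ 4.2.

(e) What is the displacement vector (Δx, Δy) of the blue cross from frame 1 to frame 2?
(-1.9, -2.1)

The blue cross was at (12.4, 12.6) in frame 1 and (10.5, 10.5) in frame 2.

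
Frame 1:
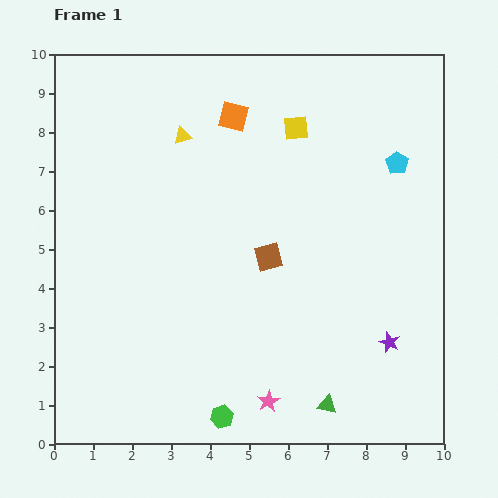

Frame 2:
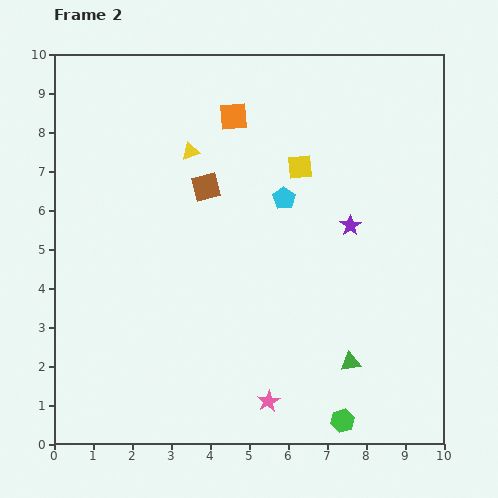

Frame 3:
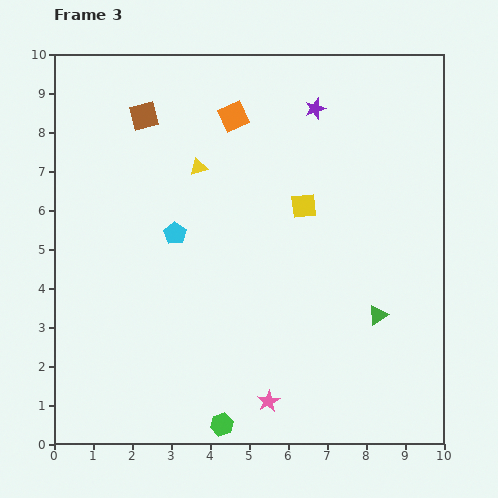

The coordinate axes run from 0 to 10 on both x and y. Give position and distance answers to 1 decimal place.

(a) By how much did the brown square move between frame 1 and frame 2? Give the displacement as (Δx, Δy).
(-1.6, 1.8)

The brown square was at (5.5, 4.8) in frame 1 and (3.9, 6.6) in frame 2.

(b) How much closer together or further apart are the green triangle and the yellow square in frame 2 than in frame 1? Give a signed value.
-1.9

Distance in frame 1: 7.1. Distance in frame 2: 5.2.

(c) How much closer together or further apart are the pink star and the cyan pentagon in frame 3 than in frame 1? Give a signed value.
-2.0

Distance in frame 1: 6.9. Distance in frame 3: 4.9.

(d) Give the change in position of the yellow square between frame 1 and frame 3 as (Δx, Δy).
(0.2, -2.0)

The yellow square was at (6.2, 8.1) in frame 1 and (6.4, 6.1) in frame 3.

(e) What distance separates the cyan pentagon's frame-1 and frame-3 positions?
6.0

The cyan pentagon moved from (8.8, 7.2) to (3.1, 5.4), a distance of √(5.7² + 1.8²) ≈ 6.0.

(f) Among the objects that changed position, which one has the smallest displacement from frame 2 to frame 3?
the yellow triangle

(moved 0.4)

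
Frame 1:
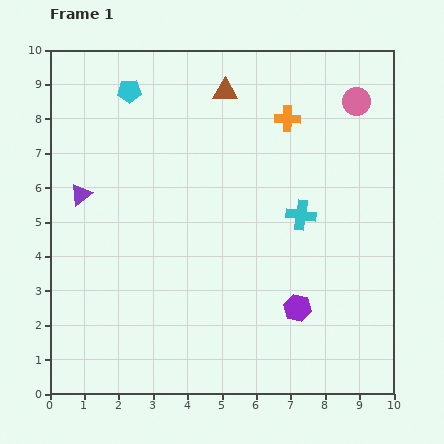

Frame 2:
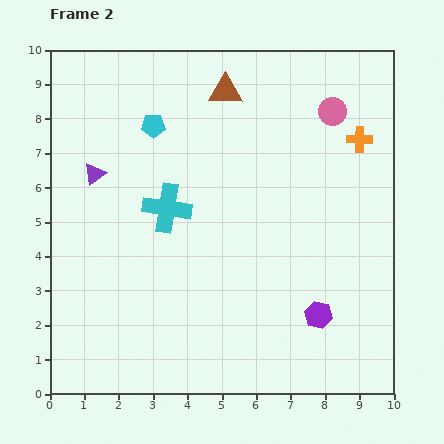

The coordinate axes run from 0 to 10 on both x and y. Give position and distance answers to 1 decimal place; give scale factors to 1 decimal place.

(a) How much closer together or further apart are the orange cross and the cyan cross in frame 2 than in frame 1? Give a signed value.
+3.1

Distance in frame 1: 2.8. Distance in frame 2: 5.9.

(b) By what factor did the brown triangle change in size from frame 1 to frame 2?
1.3×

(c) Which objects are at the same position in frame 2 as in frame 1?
the brown triangle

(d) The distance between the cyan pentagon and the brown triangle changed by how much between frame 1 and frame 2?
-0.5

Distance in frame 1: 2.8. Distance in frame 2: 2.3.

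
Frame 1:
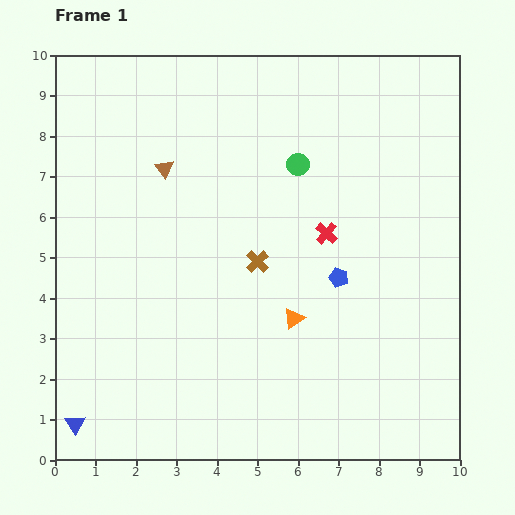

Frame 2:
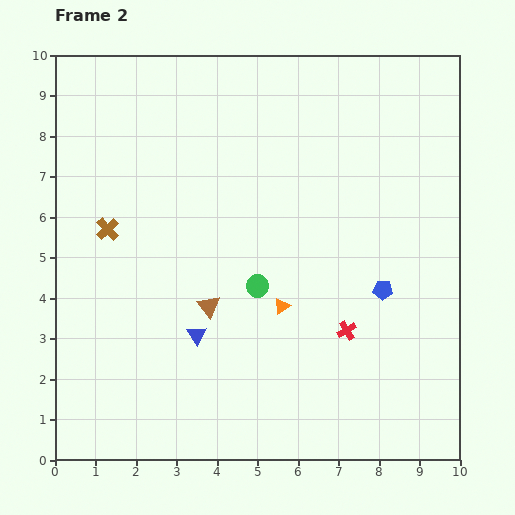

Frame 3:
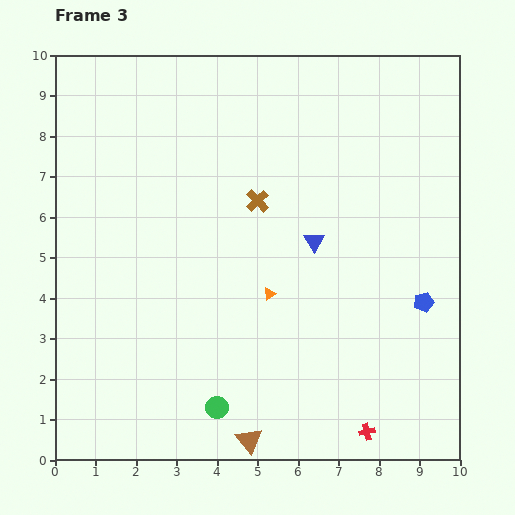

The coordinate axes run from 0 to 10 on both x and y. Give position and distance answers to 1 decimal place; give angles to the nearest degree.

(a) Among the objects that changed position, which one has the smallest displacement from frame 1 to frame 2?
the orange triangle

(moved 0.4)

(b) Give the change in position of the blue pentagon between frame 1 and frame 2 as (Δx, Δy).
(1.1, -0.3)

The blue pentagon was at (7.0, 4.5) in frame 1 and (8.1, 4.2) in frame 2.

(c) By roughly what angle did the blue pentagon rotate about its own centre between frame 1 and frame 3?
30° counter-clockwise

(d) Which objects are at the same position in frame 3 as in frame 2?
none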